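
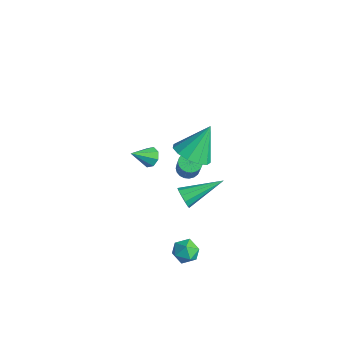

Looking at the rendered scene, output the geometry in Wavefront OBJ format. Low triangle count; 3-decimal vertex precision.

v -2.727 0.952 -2.957
v -2.504 1.264 -2.509
v -2.853 -0.072 -2.183
v -2.954 1.298 -2.537
v -3.27 1.13 -2.811
v -3.268 0.857 -3.171
v -2.949 0.64 -3.406
v -2.5 0.606 -3.378
v -2.183 0.774 -3.103
v -2.185 1.047 -2.743
v -0.979 1.938 -2.924
v -0.682 1.527 -3.207
v 0.095 1.132 -1.818
v -0.201 1.542 -1.536
v -0.539 1.719 -3.233
v 0.239 1.324 -1.844
v -0.471 1.949 -3.205
v 0.306 1.554 -1.816
v -0.491 2.177 -3.129
v 0.286 1.782 -1.74
v -0.596 2.363 -3.018
v 0.181 1.968 -1.629
v -0.767 2.476 -2.89
v 0.011 2.081 -1.501
v -0.974 2.496 -2.768
v -0.196 2.101 -1.379
v -1.182 2.419 -2.674
v -0.405 2.024 -1.285
v -1.355 2.259 -2.622
v -0.578 1.864 -1.233
v -1.463 2.044 -2.623
v -0.686 1.649 -1.234
v -1.487 1.81 -2.676
v -0.71 1.415 -1.287
v -1.423 1.598 -2.772
v -0.646 1.203 -1.383
v -1.283 1.445 -2.895
v -0.505 1.049 -1.506
v -1.09 1.377 -3.022
v -0.312 0.982 -1.633
v -0.877 1.406 -3.133
v -0.1 1.011 -1.744
v 3.31 -1.251 0.433
v 3.498 -1.491 0.915
v 3.83 0.551 1.127
v 3.766 -1.48 0.687
v 3.86 -1.383 0.362
v 3.745 -1.234 0.064
v 3.463 -1.093 -0.093
v 3.123 -1.012 -0.049
v 2.855 -1.022 0.179
v 2.76 -1.12 0.504
v 2.876 -1.268 0.802
v 3.158 -1.41 0.959
v 1.625 0.336 1.336
v 2.537 0.076 1.537
v 1.595 1.384 2.824
v 2.57 0.522 1.224
v 2.303 0.91 0.946
v 1.82 1.115 0.792
v 1.276 1.073 0.81
v 0.842 0.797 0.996
v 0.657 0.375 1.289
v 0.779 -0.059 1.598
v 1.169 -0.368 1.823
v 1.705 -0.453 1.893
v 2.215 -0.288 1.787
v 3.13 -1.246 -3.21
v 3.517 -1.037 -2.66
v 4.023 -1.823 -3.62
v 4.41 -1.614 -3.07
v 3.881 -2.07 -2.976
v 3.329 -1.713 -2.722
v 4.211 -1.147 -3.558
v 3.659 -0.79 -3.304
v 4.185 -0.976 -2.875
v 3.982 -1.546 -2.515
v 3.558 -1.314 -3.765
v 3.355 -1.884 -3.405
f 2 1 4
f 2 4 3
f 4 1 5
f 4 5 3
f 5 1 6
f 5 6 3
f 6 1 7
f 6 7 3
f 7 1 8
f 7 8 3
f 8 1 9
f 8 9 3
f 9 1 10
f 9 10 3
f 10 1 2
f 10 2 3
f 12 11 15
f 12 15 13
f 13 15 16
f 13 16 14
f 15 11 17
f 15 17 16
f 16 17 18
f 16 18 14
f 17 11 19
f 17 19 18
f 18 19 20
f 18 20 14
f 19 11 21
f 19 21 20
f 20 21 22
f 20 22 14
f 21 11 23
f 21 23 22
f 22 23 24
f 22 24 14
f 23 11 25
f 23 25 24
f 24 25 26
f 24 26 14
f 25 11 27
f 25 27 26
f 26 27 28
f 26 28 14
f 27 11 29
f 27 29 28
f 28 29 30
f 28 30 14
f 29 11 31
f 29 31 30
f 30 31 32
f 30 32 14
f 31 11 33
f 31 33 32
f 32 33 34
f 32 34 14
f 33 11 35
f 33 35 34
f 34 35 36
f 34 36 14
f 35 11 37
f 35 37 36
f 36 37 38
f 36 38 14
f 37 11 39
f 37 39 38
f 38 39 40
f 38 40 14
f 39 11 41
f 39 41 40
f 40 41 42
f 40 42 14
f 41 11 12
f 41 12 42
f 42 12 13
f 42 13 14
f 44 43 46
f 44 46 45
f 46 43 47
f 46 47 45
f 47 43 48
f 47 48 45
f 48 43 49
f 48 49 45
f 49 43 50
f 49 50 45
f 50 43 51
f 50 51 45
f 51 43 52
f 51 52 45
f 52 43 53
f 52 53 45
f 53 43 54
f 53 54 45
f 54 43 44
f 54 44 45
f 56 55 58
f 56 58 57
f 58 55 59
f 58 59 57
f 59 55 60
f 59 60 57
f 60 55 61
f 60 61 57
f 61 55 62
f 61 62 57
f 62 55 63
f 62 63 57
f 63 55 64
f 63 64 57
f 64 55 65
f 64 65 57
f 65 55 66
f 65 66 57
f 66 55 67
f 66 67 57
f 67 55 56
f 67 56 57
f 68 79 73
f 68 73 69
f 68 69 75
f 68 75 78
f 68 78 79
f 69 73 77
f 73 79 72
f 79 78 70
f 78 75 74
f 75 69 76
f 71 77 72
f 71 72 70
f 71 70 74
f 71 74 76
f 71 76 77
f 72 77 73
f 70 72 79
f 74 70 78
f 76 74 75
f 77 76 69



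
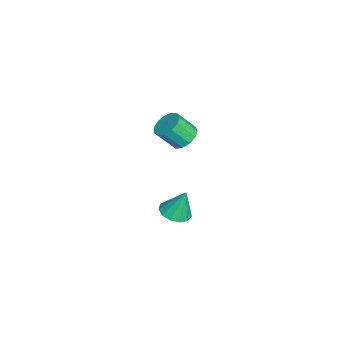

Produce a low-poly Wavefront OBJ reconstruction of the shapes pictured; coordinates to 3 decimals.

v 1.28 -0.789 -3.961
v 1.807 -0.175 -4.187
v 1.32 -0.271 -2.459
v 1.369 0 -4.236
v 0.904 -0.076 -4.197
v 0.558 -0.378 -4.084
v 0.441 -0.811 -3.932
v 0.59 -1.236 -3.789
v 0.959 -1.52 -3.701
v 1.429 -1.572 -3.696
v 1.852 -1.375 -3.775
v 2.094 -0.992 -3.913
v 2.077 -0.544 -4.067
v 1.956 -0.325 2.117
v 2.711 -0.377 1.978
v 2.84 -1.207 2.984
v 2.084 -1.155 3.123
v 2.661 -0.048 2.256
v 2.789 -0.878 3.262
v 2.386 0.193 2.49
v 2.515 -0.636 3.495
v 1.975 0.27 2.605
v 2.104 -0.56 3.611
v 1.558 0.158 2.566
v 1.686 -0.672 3.572
v 1.267 -0.108 2.384
v 1.395 -0.937 3.39
v 1.195 -0.442 2.117
v 1.323 -1.272 3.123
v 1.364 -0.74 1.851
v 1.492 -1.569 2.857
v 1.721 -0.906 1.669
v 1.85 -1.735 2.674
v 2.153 -0.887 1.629
v 2.281 -1.716 2.635
v 2.522 -0.69 1.744
v 2.65 -1.52 2.75
f 2 1 4
f 2 4 3
f 4 1 5
f 4 5 3
f 5 1 6
f 5 6 3
f 6 1 7
f 6 7 3
f 7 1 8
f 7 8 3
f 8 1 9
f 8 9 3
f 9 1 10
f 9 10 3
f 10 1 11
f 10 11 3
f 11 1 12
f 11 12 3
f 12 1 13
f 12 13 3
f 13 1 2
f 13 2 3
f 15 14 18
f 15 18 16
f 16 18 19
f 16 19 17
f 18 14 20
f 18 20 19
f 19 20 21
f 19 21 17
f 20 14 22
f 20 22 21
f 21 22 23
f 21 23 17
f 22 14 24
f 22 24 23
f 23 24 25
f 23 25 17
f 24 14 26
f 24 26 25
f 25 26 27
f 25 27 17
f 26 14 28
f 26 28 27
f 27 28 29
f 27 29 17
f 28 14 30
f 28 30 29
f 29 30 31
f 29 31 17
f 30 14 32
f 30 32 31
f 31 32 33
f 31 33 17
f 32 14 34
f 32 34 33
f 33 34 35
f 33 35 17
f 34 14 36
f 34 36 35
f 35 36 37
f 35 37 17
f 36 14 15
f 36 15 37
f 37 15 16
f 37 16 17



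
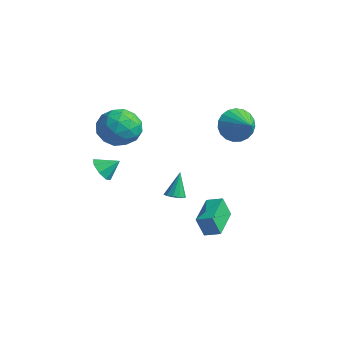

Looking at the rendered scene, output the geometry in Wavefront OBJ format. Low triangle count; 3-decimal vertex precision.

v -1.791 -0.854 1.821
v -0.669 -1.049 2.195
v -2.331 -2.571 2.545
v -1.209 -2.766 2.919
v -1.875 -1.917 3.441
v -1.542 -0.856 2.993
v -1.458 -2.764 1.747
v -1.125 -1.703 1.299
v -0.463 -2.229 2.149
v -0.721 -1.706 3.196
v -2.279 -1.914 1.544
v -2.537 -1.391 2.591
v -1.183 -0.801 1.944
v -1.817 -2.819 2.796
v -2.209 -2.32 3.103
v -1.549 -2.435 3.322
v -1.696 -0.688 2.414
v -1.036 -0.802 2.633
v -1.745 -1.313 3.366
v -1.964 -2.818 2.107
v -1.304 -2.932 2.326
v -1.451 -1.185 1.418
v -0.791 -1.3 1.637
v -1.255 -2.307 1.374
v -0.402 -1.609 2.137
v -0.719 -2.618 2.563
v -0.866 -2.617 1.873
v -0.67 -1.993 1.61
v -0.554 -1.302 2.752
v -0.871 -2.311 3.178
v -1.263 -1.812 3.485
v -1.067 -1.189 3.222
v -0.433 -1.995 2.725
v -2.129 -1.309 1.562
v -2.446 -2.318 1.988
v -1.933 -2.431 1.518
v -1.737 -1.808 1.255
v -2.281 -1.002 2.177
v -2.598 -2.011 2.603
v -2.33 -1.627 3.13
v -2.134 -1.003 2.867
v -2.567 -1.625 2.015
v 1.421 3.072 2.153
v 1.728 2.618 1.281
v 2.779 2.848 2.747
v 1.827 3.028 1.207
v 1.856 3.446 1.298
v 1.81 3.799 1.536
v 1.697 4.026 1.881
v 1.535 4.088 2.272
v 1.354 3.975 2.644
v 1.185 3.705 2.93
v 1.056 3.326 3.082
v 0.99 2.903 3.073
v 0.999 2.509 2.905
v 1.08 2.212 2.607
v 1.221 2.064 2.231
v 1.396 2.09 1.841
v 1.575 2.286 1.505
v -2.367 -2.256 -0.797
v -1.94 -2.057 -1.406
v -1.853 -1.544 -0.203
v -2.433 -1.737 -1.362
v -2.887 -1.721 -0.987
v -3.037 -2.018 -0.501
v -2.795 -2.454 -0.188
v -2.302 -2.775 -0.232
v -1.847 -2.791 -0.606
v -1.697 -2.494 -1.093
v 1.74 0.85 -4.67
v 1.523 0.493 -3.524
v 0.608 2.426 -4.394
v 0.391 2.069 -3.247
v 2.449 1.311 -4.393
v 2.232 0.954 -3.246
v 1.317 2.887 -4.116
v 1.1 2.53 -2.97
v 1.767 -0.987 -1.188
v 2.05 -0.544 -1.309
v 1.533 -0.473 0.148
v 1.73 -0.487 -1.387
v 1.425 -0.621 -1.389
v 1.25 -0.895 -1.314
v 1.273 -1.205 -1.19
v 1.484 -1.431 -1.066
v 1.803 -1.488 -0.988
v 2.109 -1.354 -0.986
v 2.284 -1.08 -1.062
v 2.261 -0.77 -1.185
f 1 38 17
f 38 12 41
f 17 41 6
f 38 41 17
f 1 17 13
f 17 6 18
f 13 18 2
f 17 18 13
f 1 13 22
f 13 2 23
f 22 23 8
f 13 23 22
f 1 22 34
f 22 8 37
f 34 37 11
f 22 37 34
f 1 34 38
f 34 11 42
f 38 42 12
f 34 42 38
f 2 18 29
f 18 6 32
f 29 32 10
f 18 32 29
f 6 41 19
f 41 12 40
f 19 40 5
f 41 40 19
f 12 42 39
f 42 11 35
f 39 35 3
f 42 35 39
f 11 37 36
f 37 8 24
f 36 24 7
f 37 24 36
f 8 23 28
f 23 2 25
f 28 25 9
f 23 25 28
f 4 30 16
f 30 10 31
f 16 31 5
f 30 31 16
f 4 16 14
f 16 5 15
f 14 15 3
f 16 15 14
f 4 14 21
f 14 3 20
f 21 20 7
f 14 20 21
f 4 21 26
f 21 7 27
f 26 27 9
f 21 27 26
f 4 26 30
f 26 9 33
f 30 33 10
f 26 33 30
f 5 31 19
f 31 10 32
f 19 32 6
f 31 32 19
f 3 15 39
f 15 5 40
f 39 40 12
f 15 40 39
f 7 20 36
f 20 3 35
f 36 35 11
f 20 35 36
f 9 27 28
f 27 7 24
f 28 24 8
f 27 24 28
f 10 33 29
f 33 9 25
f 29 25 2
f 33 25 29
f 44 43 46
f 44 46 45
f 46 43 47
f 46 47 45
f 47 43 48
f 47 48 45
f 48 43 49
f 48 49 45
f 49 43 50
f 49 50 45
f 50 43 51
f 50 51 45
f 51 43 52
f 51 52 45
f 52 43 53
f 52 53 45
f 53 43 54
f 53 54 45
f 54 43 55
f 54 55 45
f 55 43 56
f 55 56 45
f 56 43 57
f 56 57 45
f 57 43 58
f 57 58 45
f 58 43 59
f 58 59 45
f 59 43 44
f 59 44 45
f 61 60 63
f 61 63 62
f 63 60 64
f 63 64 62
f 64 60 65
f 64 65 62
f 65 60 66
f 65 66 62
f 66 60 67
f 66 67 62
f 67 60 68
f 67 68 62
f 68 60 69
f 68 69 62
f 69 60 61
f 69 61 62
f 71 73 70
f 74 71 70
f 70 73 72
f 72 74 70
f 71 77 73
f 75 71 74
f 75 77 71
f 73 77 72
f 76 74 72
f 72 77 76
f 76 75 74
f 77 75 76
f 79 78 81
f 79 81 80
f 81 78 82
f 81 82 80
f 82 78 83
f 82 83 80
f 83 78 84
f 83 84 80
f 84 78 85
f 84 85 80
f 85 78 86
f 85 86 80
f 86 78 87
f 86 87 80
f 87 78 88
f 87 88 80
f 88 78 89
f 88 89 80
f 89 78 79
f 89 79 80



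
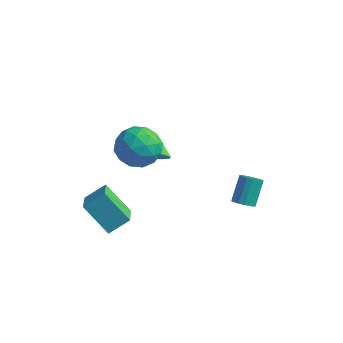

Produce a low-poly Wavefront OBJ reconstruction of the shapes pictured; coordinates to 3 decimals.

v -3.756 2.953 -3.213
v -3.221 3.492 -3.548
v -4.204 3.887 -2.427
v -3.71 3.499 -3.836
v -4.221 3.251 -3.832
v -4.514 2.864 -3.539
v -4.452 2.518 -3.093
v -4.065 2.376 -2.703
v -3.533 2.504 -2.552
v -3.105 2.842 -2.71
v -2.982 3.232 -3.103
v -3.184 -1.975 -4.62
v -4.604 -2.047 -3.185
v -2.51 -1.105 -3.909
v -3.93 -1.177 -2.474
v -2.27 -3.363 -3.786
v -3.69 -3.435 -2.351
v -1.596 -2.493 -3.075
v -3.016 -2.565 -1.64
v -2.489 -2.296 2.473
v -1.924 -1.562 3.298
v -0.736 -2.598 1.542
v -0.171 -1.864 2.367
v -0.614 -2.968 2.72
v -1.697 -2.782 3.295
v -0.963 -1.378 1.545
v -2.046 -1.192 2.12
v -0.981 -0.995 2.725
v -0.765 -1.977 3.451
v -1.895 -2.183 1.389
v -1.679 -3.165 2.115
v -2.36 -1.902 2.967
v -0.3 -2.258 1.873
v -0.56 -2.907 2.08
v -0.228 -2.475 2.565
v -2.227 -2.619 2.965
v -1.895 -2.188 3.45
v -1.125 -3.015 3.11
v -0.765 -1.972 1.39
v -0.433 -1.541 1.875
v -2.432 -1.685 2.275
v -2.1 -1.253 2.76
v -1.535 -1.145 1.73
v -1.474 -1.138 3.115
v -0.444 -1.315 2.568
v -0.909 -1.03 2.085
v -1.546 -0.92 2.423
v -1.347 -1.715 3.542
v -0.317 -1.893 2.995
v -0.577 -2.542 3.202
v -1.214 -2.432 3.54
v -0.793 -1.382 3.205
v -2.343 -2.267 1.845
v -1.313 -2.445 1.298
v -1.446 -1.728 1.3
v -2.083 -1.618 1.638
v -2.216 -2.845 2.272
v -1.186 -3.022 1.725
v -1.114 -3.24 2.417
v -1.751 -3.13 2.755
v -1.867 -2.778 1.635
v 2.595 1.144 -2.479
v 3.201 1.149 -2.407
v 3.05 2.122 -1.209
v 2.445 2.116 -1.281
v 3.151 1.37 -2.592
v 3 2.342 -1.394
v 2.973 1.538 -2.751
v 2.822 2.51 -1.553
v 2.709 1.616 -2.848
v 2.558 2.588 -1.65
v 2.419 1.586 -2.86
v 2.268 2.558 -1.662
v 2.169 1.455 -2.785
v 2.018 2.427 -1.587
v 2.017 1.252 -2.64
v 1.866 2.224 -1.442
v 1.997 1.025 -2.458
v 1.847 1.997 -1.26
v 2.115 0.825 -2.28
v 1.964 1.797 -1.083
v 2.342 0.698 -2.149
v 2.192 1.67 -0.951
v 2.628 0.673 -2.093
v 2.477 1.645 -0.895
v 2.906 0.756 -2.125
v 2.755 1.728 -0.927
v 3.113 0.928 -2.239
v 2.962 1.9 -1.041
f 2 1 4
f 2 4 3
f 4 1 5
f 4 5 3
f 5 1 6
f 5 6 3
f 6 1 7
f 6 7 3
f 7 1 8
f 7 8 3
f 8 1 9
f 8 9 3
f 9 1 10
f 9 10 3
f 10 1 11
f 10 11 3
f 11 1 2
f 11 2 3
f 13 15 12
f 16 13 12
f 12 15 14
f 14 16 12
f 13 19 15
f 17 13 16
f 17 19 13
f 15 19 14
f 18 16 14
f 14 19 18
f 18 17 16
f 19 17 18
f 20 57 36
f 57 31 60
f 36 60 25
f 57 60 36
f 20 36 32
f 36 25 37
f 32 37 21
f 36 37 32
f 20 32 41
f 32 21 42
f 41 42 27
f 32 42 41
f 20 41 53
f 41 27 56
f 53 56 30
f 41 56 53
f 20 53 57
f 53 30 61
f 57 61 31
f 53 61 57
f 21 37 48
f 37 25 51
f 48 51 29
f 37 51 48
f 25 60 38
f 60 31 59
f 38 59 24
f 60 59 38
f 31 61 58
f 61 30 54
f 58 54 22
f 61 54 58
f 30 56 55
f 56 27 43
f 55 43 26
f 56 43 55
f 27 42 47
f 42 21 44
f 47 44 28
f 42 44 47
f 23 49 35
f 49 29 50
f 35 50 24
f 49 50 35
f 23 35 33
f 35 24 34
f 33 34 22
f 35 34 33
f 23 33 40
f 33 22 39
f 40 39 26
f 33 39 40
f 23 40 45
f 40 26 46
f 45 46 28
f 40 46 45
f 23 45 49
f 45 28 52
f 49 52 29
f 45 52 49
f 24 50 38
f 50 29 51
f 38 51 25
f 50 51 38
f 22 34 58
f 34 24 59
f 58 59 31
f 34 59 58
f 26 39 55
f 39 22 54
f 55 54 30
f 39 54 55
f 28 46 47
f 46 26 43
f 47 43 27
f 46 43 47
f 29 52 48
f 52 28 44
f 48 44 21
f 52 44 48
f 63 62 66
f 63 66 64
f 64 66 67
f 64 67 65
f 66 62 68
f 66 68 67
f 67 68 69
f 67 69 65
f 68 62 70
f 68 70 69
f 69 70 71
f 69 71 65
f 70 62 72
f 70 72 71
f 71 72 73
f 71 73 65
f 72 62 74
f 72 74 73
f 73 74 75
f 73 75 65
f 74 62 76
f 74 76 75
f 75 76 77
f 75 77 65
f 76 62 78
f 76 78 77
f 77 78 79
f 77 79 65
f 78 62 80
f 78 80 79
f 79 80 81
f 79 81 65
f 80 62 82
f 80 82 81
f 81 82 83
f 81 83 65
f 82 62 84
f 82 84 83
f 83 84 85
f 83 85 65
f 84 62 86
f 84 86 85
f 85 86 87
f 85 87 65
f 86 62 88
f 86 88 87
f 87 88 89
f 87 89 65
f 88 62 63
f 88 63 89
f 89 63 64
f 89 64 65



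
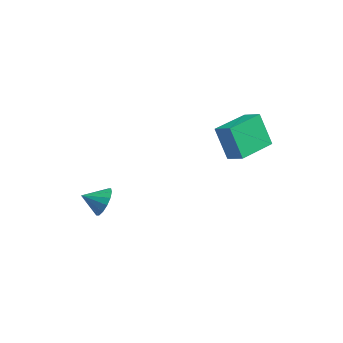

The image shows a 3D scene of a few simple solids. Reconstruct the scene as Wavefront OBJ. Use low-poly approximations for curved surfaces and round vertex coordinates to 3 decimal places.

v -3.15 -2.204 -2.716
v -2.757 -1.907 -1.938
v -3.31 -3.276 -2.224
v -3.221 -1.813 -1.886
v -3.666 -1.824 -2.056
v -3.972 -1.937 -2.402
v -4.058 -2.121 -2.833
v -3.901 -2.328 -3.232
v -3.542 -2.501 -3.493
v -3.078 -2.595 -3.545
v -2.633 -2.584 -3.376
v -2.327 -2.471 -3.029
v -2.241 -2.287 -2.599
v -2.398 -2.08 -2.199
v 0.697 4.173 1.676
v 0.433 3.636 3.521
v 1.529 4.608 1.921
v 1.265 4.071 3.767
v 1.775 2.329 1.293
v 1.511 1.792 3.139
v 2.607 2.764 1.539
v 2.343 2.227 3.384
f 2 1 4
f 2 4 3
f 4 1 5
f 4 5 3
f 5 1 6
f 5 6 3
f 6 1 7
f 6 7 3
f 7 1 8
f 7 8 3
f 8 1 9
f 8 9 3
f 9 1 10
f 9 10 3
f 10 1 11
f 10 11 3
f 11 1 12
f 11 12 3
f 12 1 13
f 12 13 3
f 13 1 14
f 13 14 3
f 14 1 2
f 14 2 3
f 16 18 15
f 19 16 15
f 15 18 17
f 17 19 15
f 16 22 18
f 20 16 19
f 20 22 16
f 18 22 17
f 21 19 17
f 17 22 21
f 21 20 19
f 22 20 21



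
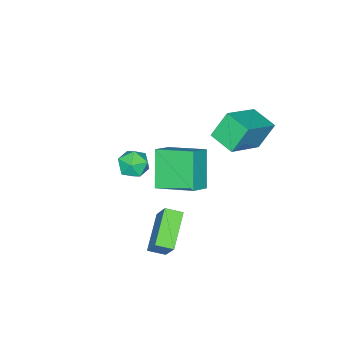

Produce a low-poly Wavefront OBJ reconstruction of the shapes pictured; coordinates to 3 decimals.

v -2.161 2.183 1.554
v -0.365 2.095 2.559
v -1.966 3.405 1.313
v -0.17 3.316 2.318
v -1.51 1.844 0.362
v 0.286 1.755 1.367
v -1.315 3.065 0.121
v 0.481 2.977 1.126
v 2.306 0.487 -3.326
v 2.796 1.314 -1.947
v 1.875 1.132 -3.558
v 2.364 1.958 -2.18
v 3.776 1.142 -4.24
v 4.265 1.968 -2.862
v 3.344 1.786 -4.473
v 3.834 2.613 -3.094
v 0.023 -0.689 -3.887
v -0.944 -1.439 -2.33
v -0.392 1.078 -3.293
v -1.358 0.328 -1.736
v 0.978 -0.668 -3.284
v 0.012 -1.418 -1.727
v 0.564 1.099 -2.69
v -0.403 0.349 -1.133
v 0.981 -1.038 -1.655
v 1.691 -1.391 -1.56
v 0.629 -1.969 -2.48
v 1.339 -2.322 -2.385
v 0.813 -2.313 -1.783
v 1.031 -1.738 -1.273
v 1.289 -1.622 -2.767
v 1.507 -1.047 -2.257
v 1.882 -1.753 -2.247
v 1.587 -2.18 -1.639
v 0.733 -1.18 -2.401
v 0.438 -1.607 -1.793
f 2 4 1
f 5 2 1
f 1 4 3
f 3 5 1
f 2 8 4
f 6 2 5
f 6 8 2
f 4 8 3
f 7 5 3
f 3 8 7
f 7 6 5
f 8 6 7
f 10 12 9
f 13 10 9
f 9 12 11
f 11 13 9
f 10 16 12
f 14 10 13
f 14 16 10
f 12 16 11
f 15 13 11
f 11 16 15
f 15 14 13
f 16 14 15
f 18 20 17
f 21 18 17
f 17 20 19
f 19 21 17
f 18 24 20
f 22 18 21
f 22 24 18
f 20 24 19
f 23 21 19
f 19 24 23
f 23 22 21
f 24 22 23
f 25 36 30
f 25 30 26
f 25 26 32
f 25 32 35
f 25 35 36
f 26 30 34
f 30 36 29
f 36 35 27
f 35 32 31
f 32 26 33
f 28 34 29
f 28 29 27
f 28 27 31
f 28 31 33
f 28 33 34
f 29 34 30
f 27 29 36
f 31 27 35
f 33 31 32
f 34 33 26



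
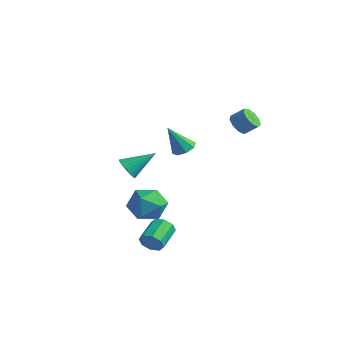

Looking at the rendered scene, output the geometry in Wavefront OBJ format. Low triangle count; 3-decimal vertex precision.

v 2.129 -3.655 -4.17
v 2.439 -3.322 -4.791
v 1.9 -1.852 -4.271
v 1.591 -2.185 -3.65
v 1.882 -3.494 -4.881
v 1.344 -2.024 -4.361
v 1.471 -3.76 -4.555
v 0.932 -2.29 -4.035
v 1.445 -3.965 -4.003
v 0.906 -2.495 -3.483
v 1.82 -3.988 -3.549
v 1.281 -2.518 -3.029
v 2.376 -3.816 -3.459
v 1.838 -2.346 -2.939
v 2.788 -3.55 -3.785
v 2.249 -2.08 -3.265
v 2.814 -3.345 -4.337
v 2.275 -1.875 -3.817
v -1.416 -2.119 -0.163
v -0.885 -2.661 0.12
v -0.524 -0.681 0.923
v -0.736 -2.558 -0.139
v -0.69 -2.389 -0.401
v -0.755 -2.178 -0.628
v -0.92 -1.958 -0.783
v -1.161 -1.762 -0.844
v -1.44 -1.621 -0.802
v -1.716 -1.555 -0.662
v -1.946 -1.576 -0.446
v -2.095 -1.679 -0.187
v -2.141 -1.849 0.075
v -2.077 -2.06 0.301
v -1.911 -2.28 0.457
v -1.671 -2.475 0.518
v -1.391 -2.616 0.475
v -1.115 -2.682 0.336
v -2.704 3.799 -1.138
v -2.312 4.39 -0.748
v -3.316 3.021 0.658
v -2.898 4.542 -0.882
v -3.37 4.259 -1.166
v -3.453 3.706 -1.433
v -3.097 3.207 -1.528
v -2.511 3.055 -1.394
v -2.038 3.338 -1.11
v -1.956 3.892 -0.843
v 3.13 2.248 3.478
v 3.71 2.125 2.987
v 4.35 2.569 3.631
v 3.77 2.692 4.122
v 3.486 2.592 2.888
v 4.126 3.035 3.532
v 3.096 2.898 3.065
v 3.735 3.341 3.709
v 2.722 2.9 3.436
v 3.361 3.343 4.08
v 2.538 2.597 3.826
v 3.178 3.04 4.47
v 2.632 2.131 4.053
v 3.272 2.574 4.697
v 2.959 1.72 4.011
v 3.599 2.163 4.655
v 3.366 1.557 3.72
v 4.005 2 4.364
v 3.663 1.717 3.315
v 4.302 2.16 3.959
v 1.478 -2.816 -2.139
v 2.357 -2.547 -1.275
v 1.103 -4.593 -1.205
v 1.982 -4.324 -0.341
v 0.906 -3.665 -0.373
v 1.138 -2.567 -0.95
v 2.322 -4.573 -1.53
v 2.554 -3.475 -2.107
v 2.879 -3.633 -0.898
v 2.003 -3.072 -0.183
v 1.457 -4.068 -2.297
v 0.581 -3.507 -1.582
f 2 1 5
f 2 5 3
f 3 5 6
f 3 6 4
f 5 1 7
f 5 7 6
f 6 7 8
f 6 8 4
f 7 1 9
f 7 9 8
f 8 9 10
f 8 10 4
f 9 1 11
f 9 11 10
f 10 11 12
f 10 12 4
f 11 1 13
f 11 13 12
f 12 13 14
f 12 14 4
f 13 1 15
f 13 15 14
f 14 15 16
f 14 16 4
f 15 1 17
f 15 17 16
f 16 17 18
f 16 18 4
f 17 1 2
f 17 2 18
f 18 2 3
f 18 3 4
f 20 19 22
f 20 22 21
f 22 19 23
f 22 23 21
f 23 19 24
f 23 24 21
f 24 19 25
f 24 25 21
f 25 19 26
f 25 26 21
f 26 19 27
f 26 27 21
f 27 19 28
f 27 28 21
f 28 19 29
f 28 29 21
f 29 19 30
f 29 30 21
f 30 19 31
f 30 31 21
f 31 19 32
f 31 32 21
f 32 19 33
f 32 33 21
f 33 19 34
f 33 34 21
f 34 19 35
f 34 35 21
f 35 19 36
f 35 36 21
f 36 19 20
f 36 20 21
f 38 37 40
f 38 40 39
f 40 37 41
f 40 41 39
f 41 37 42
f 41 42 39
f 42 37 43
f 42 43 39
f 43 37 44
f 43 44 39
f 44 37 45
f 44 45 39
f 45 37 46
f 45 46 39
f 46 37 38
f 46 38 39
f 48 47 51
f 48 51 49
f 49 51 52
f 49 52 50
f 51 47 53
f 51 53 52
f 52 53 54
f 52 54 50
f 53 47 55
f 53 55 54
f 54 55 56
f 54 56 50
f 55 47 57
f 55 57 56
f 56 57 58
f 56 58 50
f 57 47 59
f 57 59 58
f 58 59 60
f 58 60 50
f 59 47 61
f 59 61 60
f 60 61 62
f 60 62 50
f 61 47 63
f 61 63 62
f 62 63 64
f 62 64 50
f 63 47 65
f 63 65 64
f 64 65 66
f 64 66 50
f 65 47 48
f 65 48 66
f 66 48 49
f 66 49 50
f 67 78 72
f 67 72 68
f 67 68 74
f 67 74 77
f 67 77 78
f 68 72 76
f 72 78 71
f 78 77 69
f 77 74 73
f 74 68 75
f 70 76 71
f 70 71 69
f 70 69 73
f 70 73 75
f 70 75 76
f 71 76 72
f 69 71 78
f 73 69 77
f 75 73 74
f 76 75 68



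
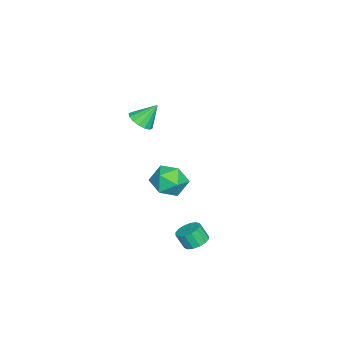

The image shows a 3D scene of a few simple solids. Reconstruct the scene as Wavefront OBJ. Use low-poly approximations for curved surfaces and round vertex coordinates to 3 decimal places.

v -0.132 -3.704 3.315
v 0.248 -4.238 3.825
v -0.508 -2.836 4.505
v 0.552 -3.954 3.714
v 0.672 -3.604 3.496
v 0.576 -3.28 3.23
v 0.291 -3.071 2.986
v -0.107 -3.03 2.831
v -0.513 -3.171 2.806
v -0.816 -3.454 2.917
v -0.936 -3.805 3.135
v -0.841 -4.128 3.401
v -0.555 -4.338 3.644
v -0.157 -4.378 3.799
v 3.405 0.318 -3.472
v 4.165 0.332 -3.44
v 4.134 -0.165 -2.515
v 3.375 -0.178 -2.548
v 4.049 0.665 -3.265
v 4.018 0.168 -2.34
v 3.761 0.905 -3.145
v 3.73 0.408 -2.221
v 3.378 0.988 -3.114
v 3.347 0.491 -2.189
v 3.002 0.891 -3.178
v 2.971 0.395 -2.253
v 2.734 0.641 -3.321
v 2.703 0.145 -2.397
v 2.646 0.305 -3.505
v 2.615 -0.192 -2.58
v 2.762 -0.028 -3.68
v 2.731 -0.525 -2.755
v 3.05 -0.268 -3.799
v 3.019 -0.765 -2.875
v 3.433 -0.351 -3.831
v 3.402 -0.848 -2.906
v 3.809 -0.255 -3.767
v 3.778 -0.751 -2.842
v 4.077 -0.005 -3.623
v 4.046 -0.501 -2.699
v -2.749 -2.266 -4.552
v -2.18 -3.218 -3.995
v -4.38 -2.582 -3.425
v -3.811 -3.534 -2.868
v -3.423 -2.374 -2.664
v -2.415 -2.178 -3.36
v -4.145 -3.622 -4.06
v -3.137 -3.426 -4.756
v -3.043 -4.056 -3.691
v -2.596 -3.284 -2.828
v -3.964 -2.516 -4.592
v -3.517 -1.744 -3.729
f 2 1 4
f 2 4 3
f 4 1 5
f 4 5 3
f 5 1 6
f 5 6 3
f 6 1 7
f 6 7 3
f 7 1 8
f 7 8 3
f 8 1 9
f 8 9 3
f 9 1 10
f 9 10 3
f 10 1 11
f 10 11 3
f 11 1 12
f 11 12 3
f 12 1 13
f 12 13 3
f 13 1 14
f 13 14 3
f 14 1 2
f 14 2 3
f 16 15 19
f 16 19 17
f 17 19 20
f 17 20 18
f 19 15 21
f 19 21 20
f 20 21 22
f 20 22 18
f 21 15 23
f 21 23 22
f 22 23 24
f 22 24 18
f 23 15 25
f 23 25 24
f 24 25 26
f 24 26 18
f 25 15 27
f 25 27 26
f 26 27 28
f 26 28 18
f 27 15 29
f 27 29 28
f 28 29 30
f 28 30 18
f 29 15 31
f 29 31 30
f 30 31 32
f 30 32 18
f 31 15 33
f 31 33 32
f 32 33 34
f 32 34 18
f 33 15 35
f 33 35 34
f 34 35 36
f 34 36 18
f 35 15 37
f 35 37 36
f 36 37 38
f 36 38 18
f 37 15 39
f 37 39 38
f 38 39 40
f 38 40 18
f 39 15 16
f 39 16 40
f 40 16 17
f 40 17 18
f 41 52 46
f 41 46 42
f 41 42 48
f 41 48 51
f 41 51 52
f 42 46 50
f 46 52 45
f 52 51 43
f 51 48 47
f 48 42 49
f 44 50 45
f 44 45 43
f 44 43 47
f 44 47 49
f 44 49 50
f 45 50 46
f 43 45 52
f 47 43 51
f 49 47 48
f 50 49 42



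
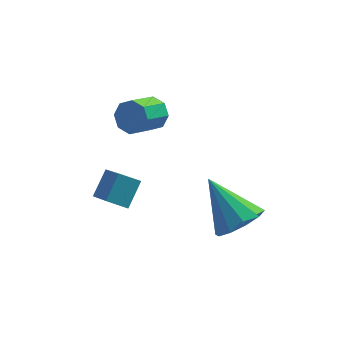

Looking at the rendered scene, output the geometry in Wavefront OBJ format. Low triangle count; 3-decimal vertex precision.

v 1.65 -1.301 -1.14
v 2.27 -1.671 -0.419
v 0.61 -0.159 0.34
v 2.528 -1.143 -0.646
v 2.451 -0.675 -1.061
v 2.068 -0.446 -1.507
v 1.526 -0.544 -1.812
v 1.031 -0.932 -1.861
v 0.772 -1.46 -1.635
v 0.849 -1.928 -1.219
v 1.232 -2.157 -0.774
v 1.775 -2.058 -0.468
v -2.671 0.869 -2.023
v -2.237 -0.506 -0.863
v -3.445 0.968 -1.615
v -3.011 -0.407 -0.456
v -2.169 1.667 -1.264
v -1.735 0.292 -0.105
v -2.943 1.766 -0.857
v -2.509 0.391 0.303
v -1.179 3.11 1.082
v -0.591 2.72 1.271
v -1.394 1.84 1.947
v -1.981 2.23 1.758
v -0.713 3.118 1.644
v -1.515 2.237 2.32
v -1.108 3.511 1.688
v -1.91 2.631 2.364
v -1.544 3.669 1.376
v -2.346 2.789 2.053
v -1.766 3.5 0.893
v -2.569 2.62 1.569
v -1.645 3.103 0.52
v -2.447 2.222 1.196
v -1.25 2.709 0.476
v -2.052 1.829 1.152
v -0.814 2.551 0.787
v -1.616 1.671 1.464
f 2 1 4
f 2 4 3
f 4 1 5
f 4 5 3
f 5 1 6
f 5 6 3
f 6 1 7
f 6 7 3
f 7 1 8
f 7 8 3
f 8 1 9
f 8 9 3
f 9 1 10
f 9 10 3
f 10 1 11
f 10 11 3
f 11 1 12
f 11 12 3
f 12 1 2
f 12 2 3
f 14 16 13
f 17 14 13
f 13 16 15
f 15 17 13
f 14 20 16
f 18 14 17
f 18 20 14
f 16 20 15
f 19 17 15
f 15 20 19
f 19 18 17
f 20 18 19
f 22 21 25
f 22 25 23
f 23 25 26
f 23 26 24
f 25 21 27
f 25 27 26
f 26 27 28
f 26 28 24
f 27 21 29
f 27 29 28
f 28 29 30
f 28 30 24
f 29 21 31
f 29 31 30
f 30 31 32
f 30 32 24
f 31 21 33
f 31 33 32
f 32 33 34
f 32 34 24
f 33 21 35
f 33 35 34
f 34 35 36
f 34 36 24
f 35 21 37
f 35 37 36
f 36 37 38
f 36 38 24
f 37 21 22
f 37 22 38
f 38 22 23
f 38 23 24



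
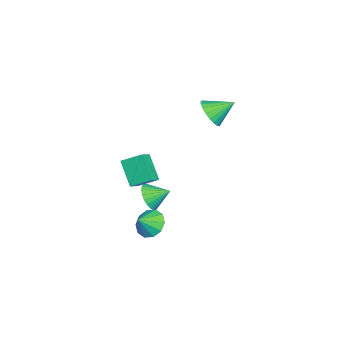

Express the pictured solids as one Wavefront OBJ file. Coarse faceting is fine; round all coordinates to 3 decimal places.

v -1.411 3.14 3.502
v -0.879 2.819 4.181
v -1.689 4.32 4.278
v -0.628 3.017 3.97
v -0.513 3.235 3.679
v -0.553 3.438 3.356
v -0.741 3.589 3.059
v -1.045 3.662 2.839
v -1.412 3.645 2.733
v -1.779 3.54 2.76
v -2.082 3.367 2.916
v -2.27 3.154 3.172
v -2.308 2.938 3.486
v -2.192 2.758 3.803
v -1.94 2.643 4.067
v -1.597 2.615 4.234
v -1.222 2.677 4.274
v 0.283 -1.151 0.554
v 0.288 -0.068 1.158
v -0.479 -0.898 0.105
v -0.474 0.185 0.708
v 1.214 -0.485 -0.648
v 1.219 0.598 -0.045
v 0.452 -0.232 -1.098
v 0.457 0.851 -0.494
v 1.001 0.479 -3.504
v 1.6 1.162 -3.567
v 1.639 -0.019 -2.836
v 1.248 1.278 -3.144
v 0.802 1.089 -2.859
v 0.431 0.668 -2.82
v 0.279 0.174 -3.042
v 0.402 -0.203 -3.441
v 0.754 -0.319 -3.864
v 1.2 -0.13 -4.15
v 1.571 0.291 -4.188
v 1.723 0.785 -3.966
v -0.846 0.121 -2.802
v -0.502 0.508 -3.513
v -0.874 1.179 -2.238
v -0.838 0.534 -3.579
v -1.176 0.497 -3.526
v -1.463 0.403 -3.363
v -1.656 0.266 -3.114
v -1.726 0.107 -2.818
v -1.662 -0.051 -2.52
v -1.474 -0.182 -2.264
v -1.19 -0.267 -2.091
v -0.854 -0.293 -2.025
v -0.517 -0.256 -2.078
v -0.23 -0.162 -2.241
v -0.037 -0.025 -2.49
v 0.033 0.135 -2.785
v -0.03 0.292 -3.084
v -0.219 0.423 -3.339
f 2 1 4
f 2 4 3
f 4 1 5
f 4 5 3
f 5 1 6
f 5 6 3
f 6 1 7
f 6 7 3
f 7 1 8
f 7 8 3
f 8 1 9
f 8 9 3
f 9 1 10
f 9 10 3
f 10 1 11
f 10 11 3
f 11 1 12
f 11 12 3
f 12 1 13
f 12 13 3
f 13 1 14
f 13 14 3
f 14 1 15
f 14 15 3
f 15 1 16
f 15 16 3
f 16 1 17
f 16 17 3
f 17 1 2
f 17 2 3
f 19 21 18
f 22 19 18
f 18 21 20
f 20 22 18
f 19 25 21
f 23 19 22
f 23 25 19
f 21 25 20
f 24 22 20
f 20 25 24
f 24 23 22
f 25 23 24
f 27 26 29
f 27 29 28
f 29 26 30
f 29 30 28
f 30 26 31
f 30 31 28
f 31 26 32
f 31 32 28
f 32 26 33
f 32 33 28
f 33 26 34
f 33 34 28
f 34 26 35
f 34 35 28
f 35 26 36
f 35 36 28
f 36 26 37
f 36 37 28
f 37 26 27
f 37 27 28
f 39 38 41
f 39 41 40
f 41 38 42
f 41 42 40
f 42 38 43
f 42 43 40
f 43 38 44
f 43 44 40
f 44 38 45
f 44 45 40
f 45 38 46
f 45 46 40
f 46 38 47
f 46 47 40
f 47 38 48
f 47 48 40
f 48 38 49
f 48 49 40
f 49 38 50
f 49 50 40
f 50 38 51
f 50 51 40
f 51 38 52
f 51 52 40
f 52 38 53
f 52 53 40
f 53 38 54
f 53 54 40
f 54 38 55
f 54 55 40
f 55 38 39
f 55 39 40



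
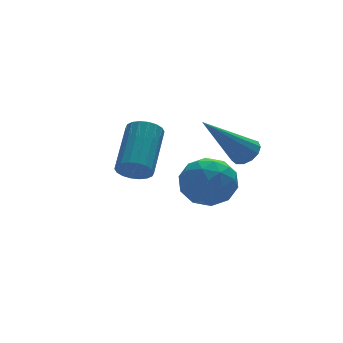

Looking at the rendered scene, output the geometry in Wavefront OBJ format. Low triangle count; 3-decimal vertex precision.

v -3.762 -0.792 2.55
v -3.408 -1.163 2.72
v -2.584 0.022 3.58
v -2.938 0.392 3.41
v -3.308 -1.083 2.516
v -2.484 0.102 3.376
v -3.299 -0.947 2.319
v -2.475 0.238 3.179
v -3.381 -0.779 2.167
v -2.557 0.406 3.027
v -3.539 -0.615 2.091
v -2.715 0.57 2.951
v -3.741 -0.485 2.106
v -2.917 0.7 2.966
v -3.947 -0.417 2.209
v -3.123 0.768 3.069
v -4.116 -0.422 2.38
v -3.292 0.763 3.24
v -4.216 -0.502 2.584
v -3.392 0.683 3.444
v -4.225 -0.638 2.781
v -3.401 0.547 3.641
v -4.143 -0.806 2.933
v -3.319 0.379 3.793
v -3.985 -0.97 3.009
v -3.161 0.215 3.869
v -3.783 -1.1 2.994
v -2.959 0.085 3.854
v -3.577 -1.168 2.891
v -2.753 0.017 3.751
v -1.258 1.715 0.246
v -0.895 2.024 -0.559
v 0.135 1.416 0.759
v 0.498 1.725 -0.046
v 0.094 2.326 0.547
v -0.767 2.511 0.23
v 0.007 0.929 -0.03
v -0.854 1.114 -0.347
v -0.114 1.539 -0.73
v -0.06 2.402 -0.373
v -0.7 1.038 0.573
v -0.646 1.901 0.93
v -1.199 1.896 -0.201
v 0.439 1.544 0.401
v 0.202 1.897 0.75
v 0.415 2.079 0.277
v -1.123 2.182 0.263
v -0.91 2.364 -0.211
v -0.328 2.541 0.439
v 0.15 1.076 0.411
v 0.363 1.258 -0.063
v -1.175 1.361 -0.077
v -0.962 1.543 -0.55
v -0.432 0.899 -0.239
v -0.526 1.793 -0.775
v 0.292 1.617 -0.474
v 0.004 1.149 -0.464
v -0.502 1.257 -0.65
v -0.494 2.3 -0.565
v 0.324 2.124 -0.264
v 0.087 2.477 0.085
v -0.419 2.586 -0.101
v -0.035 2.015 -0.666
v -1.084 1.316 0.464
v -0.266 1.14 0.765
v -0.341 0.854 0.301
v -0.847 0.963 0.115
v -1.052 1.823 0.674
v -0.234 1.647 0.975
v -0.258 2.183 0.85
v -0.764 2.291 0.664
v -0.725 1.425 0.866
v -0.195 -0.321 2.282
v 0.182 -0.332 2.626
v -1.565 -0.379 3.778
v 0.121 -0.055 2.581
v -0.04 0.138 2.441
v -0.25 0.185 2.25
v -0.442 0.071 2.07
v -0.556 -0.168 1.957
v -0.555 -0.455 1.947
v -0.439 -0.7 2.043
v -0.246 -0.824 2.215
v -0.037 -0.789 2.409
v 0.123 -0.606 2.562
f 2 1 5
f 2 5 3
f 3 5 6
f 3 6 4
f 5 1 7
f 5 7 6
f 6 7 8
f 6 8 4
f 7 1 9
f 7 9 8
f 8 9 10
f 8 10 4
f 9 1 11
f 9 11 10
f 10 11 12
f 10 12 4
f 11 1 13
f 11 13 12
f 12 13 14
f 12 14 4
f 13 1 15
f 13 15 14
f 14 15 16
f 14 16 4
f 15 1 17
f 15 17 16
f 16 17 18
f 16 18 4
f 17 1 19
f 17 19 18
f 18 19 20
f 18 20 4
f 19 1 21
f 19 21 20
f 20 21 22
f 20 22 4
f 21 1 23
f 21 23 22
f 22 23 24
f 22 24 4
f 23 1 25
f 23 25 24
f 24 25 26
f 24 26 4
f 25 1 27
f 25 27 26
f 26 27 28
f 26 28 4
f 27 1 29
f 27 29 28
f 28 29 30
f 28 30 4
f 29 1 2
f 29 2 30
f 30 2 3
f 30 3 4
f 31 68 47
f 68 42 71
f 47 71 36
f 68 71 47
f 31 47 43
f 47 36 48
f 43 48 32
f 47 48 43
f 31 43 52
f 43 32 53
f 52 53 38
f 43 53 52
f 31 52 64
f 52 38 67
f 64 67 41
f 52 67 64
f 31 64 68
f 64 41 72
f 68 72 42
f 64 72 68
f 32 48 59
f 48 36 62
f 59 62 40
f 48 62 59
f 36 71 49
f 71 42 70
f 49 70 35
f 71 70 49
f 42 72 69
f 72 41 65
f 69 65 33
f 72 65 69
f 41 67 66
f 67 38 54
f 66 54 37
f 67 54 66
f 38 53 58
f 53 32 55
f 58 55 39
f 53 55 58
f 34 60 46
f 60 40 61
f 46 61 35
f 60 61 46
f 34 46 44
f 46 35 45
f 44 45 33
f 46 45 44
f 34 44 51
f 44 33 50
f 51 50 37
f 44 50 51
f 34 51 56
f 51 37 57
f 56 57 39
f 51 57 56
f 34 56 60
f 56 39 63
f 60 63 40
f 56 63 60
f 35 61 49
f 61 40 62
f 49 62 36
f 61 62 49
f 33 45 69
f 45 35 70
f 69 70 42
f 45 70 69
f 37 50 66
f 50 33 65
f 66 65 41
f 50 65 66
f 39 57 58
f 57 37 54
f 58 54 38
f 57 54 58
f 40 63 59
f 63 39 55
f 59 55 32
f 63 55 59
f 74 73 76
f 74 76 75
f 76 73 77
f 76 77 75
f 77 73 78
f 77 78 75
f 78 73 79
f 78 79 75
f 79 73 80
f 79 80 75
f 80 73 81
f 80 81 75
f 81 73 82
f 81 82 75
f 82 73 83
f 82 83 75
f 83 73 84
f 83 84 75
f 84 73 85
f 84 85 75
f 85 73 74
f 85 74 75



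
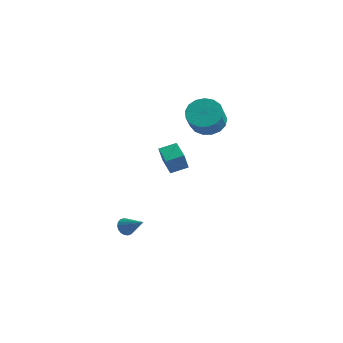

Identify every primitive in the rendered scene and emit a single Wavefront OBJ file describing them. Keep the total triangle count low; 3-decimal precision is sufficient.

v -2.545 1.749 2.525
v -1.643 1.608 2.117
v -1.272 0.77 3.227
v -2.175 0.911 3.635
v -1.586 1.996 2.391
v -1.215 1.158 3.501
v -1.748 2.328 2.695
v -1.377 1.49 3.806
v -2.093 2.527 2.961
v -1.722 1.689 4.071
v -2.542 2.548 3.126
v -2.171 1.71 4.237
v -2.991 2.386 3.154
v -2.62 1.547 4.265
v -3.339 2.078 3.038
v -2.968 1.239 4.148
v -3.504 1.694 2.804
v -3.133 0.856 3.914
v -3.45 1.324 2.506
v -3.079 0.485 3.616
v -3.189 1.05 2.212
v -2.818 0.212 3.323
v -2.78 0.937 1.99
v -2.409 0.099 3.101
v -2.318 1.01 1.891
v -1.947 0.172 3.001
v -1.908 1.252 1.936
v -1.537 0.414 3.047
v -4.295 -2.931 -3.94
v -3.987 -3.124 -4.367
v -3.125 -2.929 -3.1
v -3.97 -2.876 -4.393
v -4.016 -2.64 -4.329
v -4.118 -2.461 -4.188
v -4.255 -2.376 -3.998
v -4.399 -2.4 -3.796
v -4.523 -2.53 -3.623
v -4.602 -2.739 -3.513
v -4.62 -2.986 -3.488
v -4.573 -3.223 -3.551
v -4.472 -3.401 -3.692
v -4.335 -3.487 -3.882
v -4.19 -3.462 -4.084
v -4.066 -3.333 -4.257
v -2.808 -1.085 -0.19
v -2.769 -1.493 0.906
v -3.804 -0.453 0.082
v -3.765 -0.861 1.177
v -2.235 -0.299 0.083
v -2.196 -0.707 1.178
v -3.231 0.333 0.354
v -3.192 -0.075 1.45
f 2 1 5
f 2 5 3
f 3 5 6
f 3 6 4
f 5 1 7
f 5 7 6
f 6 7 8
f 6 8 4
f 7 1 9
f 7 9 8
f 8 9 10
f 8 10 4
f 9 1 11
f 9 11 10
f 10 11 12
f 10 12 4
f 11 1 13
f 11 13 12
f 12 13 14
f 12 14 4
f 13 1 15
f 13 15 14
f 14 15 16
f 14 16 4
f 15 1 17
f 15 17 16
f 16 17 18
f 16 18 4
f 17 1 19
f 17 19 18
f 18 19 20
f 18 20 4
f 19 1 21
f 19 21 20
f 20 21 22
f 20 22 4
f 21 1 23
f 21 23 22
f 22 23 24
f 22 24 4
f 23 1 25
f 23 25 24
f 24 25 26
f 24 26 4
f 25 1 27
f 25 27 26
f 26 27 28
f 26 28 4
f 27 1 2
f 27 2 28
f 28 2 3
f 28 3 4
f 30 29 32
f 30 32 31
f 32 29 33
f 32 33 31
f 33 29 34
f 33 34 31
f 34 29 35
f 34 35 31
f 35 29 36
f 35 36 31
f 36 29 37
f 36 37 31
f 37 29 38
f 37 38 31
f 38 29 39
f 38 39 31
f 39 29 40
f 39 40 31
f 40 29 41
f 40 41 31
f 41 29 42
f 41 42 31
f 42 29 43
f 42 43 31
f 43 29 44
f 43 44 31
f 44 29 30
f 44 30 31
f 46 48 45
f 49 46 45
f 45 48 47
f 47 49 45
f 46 52 48
f 50 46 49
f 50 52 46
f 48 52 47
f 51 49 47
f 47 52 51
f 51 50 49
f 52 50 51



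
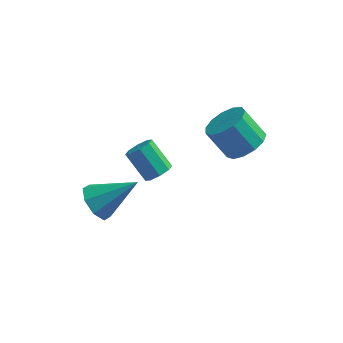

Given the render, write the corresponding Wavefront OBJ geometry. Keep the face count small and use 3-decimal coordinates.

v -1.04 -1.83 1.354
v -0.658 -1.31 0.685
v 0.58 -1.41 2.606
v -1.085 -0.934 1.112
v -1.486 -1.082 1.681
v -1.626 -1.669 2.059
v -1.422 -2.35 2.024
v -0.995 -2.727 1.597
v -0.594 -2.578 1.028
v -0.455 -1.992 0.65
v 4.464 2.595 1.547
v 5.264 2.883 2.093
v 4.315 3.154 3.339
v 3.516 2.865 2.793
v 5.065 3.352 1.839
v 4.116 3.623 3.086
v 4.676 3.581 1.493
v 3.727 3.852 2.74
v 4.219 3.497 1.164
v 3.27 3.767 2.411
v 3.84 3.126 0.956
v 2.891 3.397 2.203
v 3.66 2.587 0.936
v 2.711 2.857 2.183
v 3.735 2.05 1.11
v 2.786 2.32 2.356
v 4.042 1.686 1.422
v 3.093 1.957 2.669
v 4.482 1.611 1.774
v 3.533 1.881 3.021
v 4.918 1.848 2.054
v 3.969 2.119 3.3
v 5.209 2.322 2.172
v 4.26 2.593 3.419
v 0.991 1.153 0.451
v 1.497 1.492 0.706
v 0.555 2.087 1.784
v 0.049 1.747 1.529
v 1.251 1.751 0.348
v 0.309 2.345 1.426
v 0.853 1.659 0.051
v -0.089 2.254 1.129
v 0.536 1.271 -0.012
v -0.406 1.865 1.066
v 0.485 0.813 0.196
v -0.457 1.408 1.274
v 0.731 0.555 0.554
v -0.211 1.149 1.632
v 1.129 0.646 0.851
v 0.187 1.241 1.929
v 1.446 1.035 0.914
v 0.504 1.629 1.992
f 2 1 4
f 2 4 3
f 4 1 5
f 4 5 3
f 5 1 6
f 5 6 3
f 6 1 7
f 6 7 3
f 7 1 8
f 7 8 3
f 8 1 9
f 8 9 3
f 9 1 10
f 9 10 3
f 10 1 2
f 10 2 3
f 12 11 15
f 12 15 13
f 13 15 16
f 13 16 14
f 15 11 17
f 15 17 16
f 16 17 18
f 16 18 14
f 17 11 19
f 17 19 18
f 18 19 20
f 18 20 14
f 19 11 21
f 19 21 20
f 20 21 22
f 20 22 14
f 21 11 23
f 21 23 22
f 22 23 24
f 22 24 14
f 23 11 25
f 23 25 24
f 24 25 26
f 24 26 14
f 25 11 27
f 25 27 26
f 26 27 28
f 26 28 14
f 27 11 29
f 27 29 28
f 28 29 30
f 28 30 14
f 29 11 31
f 29 31 30
f 30 31 32
f 30 32 14
f 31 11 33
f 31 33 32
f 32 33 34
f 32 34 14
f 33 11 12
f 33 12 34
f 34 12 13
f 34 13 14
f 36 35 39
f 36 39 37
f 37 39 40
f 37 40 38
f 39 35 41
f 39 41 40
f 40 41 42
f 40 42 38
f 41 35 43
f 41 43 42
f 42 43 44
f 42 44 38
f 43 35 45
f 43 45 44
f 44 45 46
f 44 46 38
f 45 35 47
f 45 47 46
f 46 47 48
f 46 48 38
f 47 35 49
f 47 49 48
f 48 49 50
f 48 50 38
f 49 35 51
f 49 51 50
f 50 51 52
f 50 52 38
f 51 35 36
f 51 36 52
f 52 36 37
f 52 37 38



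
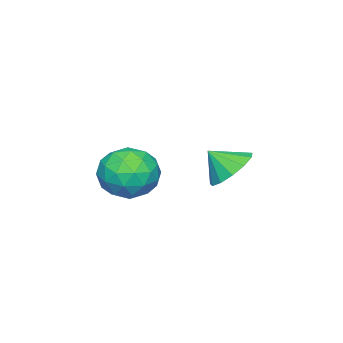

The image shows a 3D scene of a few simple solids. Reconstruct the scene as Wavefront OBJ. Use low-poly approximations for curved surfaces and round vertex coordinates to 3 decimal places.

v -3.577 -0.183 0.379
v -3.144 0.566 0.9
v -3.263 -0.937 1.201
v -3.683 0.537 1.079
v -4.189 0.28 1.036
v -4.5 -0.125 0.784
v -4.519 -0.547 0.404
v -4.238 -0.854 0.015
v -3.748 -0.948 -0.258
v -3.203 -0.799 -0.329
v -2.778 -0.454 -0.176
v -2.606 -0.023 0.154
v -2.742 0.357 0.555
v -0.419 -1.168 0.609
v 0.229 -0.981 1.522
v -0.189 -2.979 0.818
v 0.459 -2.792 1.731
v -0.654 -2.572 1.771
v -0.796 -1.453 1.641
v 0.836 -2.507 0.699
v 0.694 -1.388 0.569
v 1.005 -1.808 1.577
v 0.084 -1.848 2.24
v -0.044 -2.112 0.1
v -0.965 -2.152 0.763
v -0.115 -0.916 1.047
v 0.155 -3.044 1.293
v -0.499 -2.915 1.316
v -0.118 -2.805 1.853
v -0.718 -1.193 1.117
v -0.337 -1.083 1.654
v -0.856 -2.018 1.8
v 0.377 -2.877 0.686
v 0.758 -2.767 1.223
v 0.158 -1.155 0.487
v 0.539 -1.045 1.024
v 0.896 -1.942 0.54
v 0.722 -1.291 1.616
v 0.857 -2.356 1.739
v 1.079 -2.189 1.132
v 0.996 -1.531 1.056
v 0.181 -1.315 2.006
v 0.316 -2.379 2.129
v -0.339 -2.25 2.152
v -0.422 -1.593 2.076
v 0.637 -1.801 2.038
v -0.276 -1.581 0.211
v -0.141 -2.645 0.334
v 0.462 -2.367 0.264
v 0.379 -1.71 0.188
v -0.817 -1.604 0.601
v -0.682 -2.669 0.724
v -0.956 -2.429 1.284
v -1.039 -1.771 1.208
v -0.597 -2.159 0.302
f 2 1 4
f 2 4 3
f 4 1 5
f 4 5 3
f 5 1 6
f 5 6 3
f 6 1 7
f 6 7 3
f 7 1 8
f 7 8 3
f 8 1 9
f 8 9 3
f 9 1 10
f 9 10 3
f 10 1 11
f 10 11 3
f 11 1 12
f 11 12 3
f 12 1 13
f 12 13 3
f 13 1 2
f 13 2 3
f 14 51 30
f 51 25 54
f 30 54 19
f 51 54 30
f 14 30 26
f 30 19 31
f 26 31 15
f 30 31 26
f 14 26 35
f 26 15 36
f 35 36 21
f 26 36 35
f 14 35 47
f 35 21 50
f 47 50 24
f 35 50 47
f 14 47 51
f 47 24 55
f 51 55 25
f 47 55 51
f 15 31 42
f 31 19 45
f 42 45 23
f 31 45 42
f 19 54 32
f 54 25 53
f 32 53 18
f 54 53 32
f 25 55 52
f 55 24 48
f 52 48 16
f 55 48 52
f 24 50 49
f 50 21 37
f 49 37 20
f 50 37 49
f 21 36 41
f 36 15 38
f 41 38 22
f 36 38 41
f 17 43 29
f 43 23 44
f 29 44 18
f 43 44 29
f 17 29 27
f 29 18 28
f 27 28 16
f 29 28 27
f 17 27 34
f 27 16 33
f 34 33 20
f 27 33 34
f 17 34 39
f 34 20 40
f 39 40 22
f 34 40 39
f 17 39 43
f 39 22 46
f 43 46 23
f 39 46 43
f 18 44 32
f 44 23 45
f 32 45 19
f 44 45 32
f 16 28 52
f 28 18 53
f 52 53 25
f 28 53 52
f 20 33 49
f 33 16 48
f 49 48 24
f 33 48 49
f 22 40 41
f 40 20 37
f 41 37 21
f 40 37 41
f 23 46 42
f 46 22 38
f 42 38 15
f 46 38 42



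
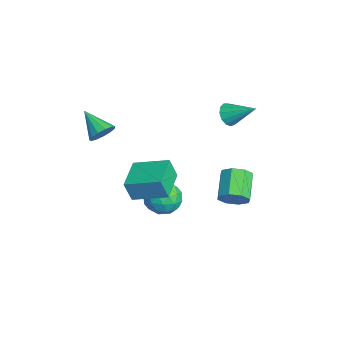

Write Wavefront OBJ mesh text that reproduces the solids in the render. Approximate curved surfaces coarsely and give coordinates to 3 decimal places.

v 2.382 2.438 -2.172
v 2.708 2.119 -1.467
v 1.324 2.522 -0.643
v 0.998 2.842 -1.348
v 2.846 2.742 -1.541
v 1.462 3.146 -0.718
v 2.712 3.188 -1.985
v 1.328 3.591 -1.161
v 2.384 3.194 -2.538
v 1.001 3.598 -1.715
v 2.056 2.758 -2.877
v 0.672 3.161 -2.053
v 1.918 2.134 -2.802
v 0.534 2.538 -1.979
v 2.052 1.689 -2.359
v 0.668 2.092 -1.535
v 2.379 1.682 -1.805
v 0.996 2.086 -0.982
v -1.121 -1.659 -2.801
v -1.159 -2.052 -1.615
v -0.363 0.07 -2.204
v -0.401 -0.323 -1.018
v 0.661 -2.377 -2.982
v 0.623 -2.77 -1.796
v 1.419 -0.648 -2.385
v 1.381 -1.041 -1.199
v -2.515 -3.415 -0.217
v -1.976 -3.704 0.267
v -3.765 -4.185 0.717
v -2.093 -3.314 0.431
v -2.344 -2.956 0.39
v -2.65 -2.744 0.156
v -2.912 -2.745 -0.197
v -3.049 -2.959 -0.556
v -3.016 -3.318 -0.807
v -2.824 -3.708 -0.871
v -2.534 -4.005 -0.728
v -2.237 -4.115 -0.422
v -2.029 -4.003 -0.051
v -2.212 2.989 0.731
v -1.697 3.028 0.216
v -1.368 4.231 1.669
v -1.985 3.302 0.112
v -2.345 3.477 0.205
v -2.664 3.497 0.465
v -2.838 3.356 0.81
v -2.814 3.098 1.129
v -2.599 2.806 1.323
v -2.261 2.572 1.328
v -1.907 2.47 1.144
v -1.65 2.533 0.829
v -1.572 2.741 0.483
v -0.697 0.085 -4.6
v 0.325 -0.055 -4.306
v -1.165 -1.265 -3.614
v -0.143 -1.405 -3.32
v -0.685 -0.543 -2.982
v -0.396 0.291 -3.591
v -0.444 -1.611 -4.329
v -0.155 -0.777 -4.938
v 0.481 -1.103 -4.139
v 0.333 -0.443 -3.307
v -1.173 -0.877 -4.613
v -1.321 -0.217 -3.781
v -0.145 0.133 -4.54
v -0.695 -1.453 -3.38
v -1.013 -0.947 -3.181
v -0.413 -1.029 -3.009
v -0.569 0.336 -4.119
v 0.032 0.254 -3.947
v -0.561 -0.032 -3.168
v -0.872 -1.574 -3.973
v -0.271 -1.656 -3.801
v -0.427 -0.291 -4.911
v 0.173 -0.373 -4.739
v -0.279 -1.288 -4.752
v 0.547 -0.565 -4.269
v 0.273 -1.358 -3.689
v 0.095 -1.479 -4.282
v 0.265 -0.989 -4.64
v 0.46 -0.177 -3.78
v 0.185 -0.97 -3.2
v -0.133 -0.464 -3.001
v 0.037 0.026 -3.359
v 0.552 -0.793 -3.681
v -1.025 -0.35 -4.72
v -1.3 -1.143 -4.14
v -0.877 -1.346 -4.561
v -0.707 -0.856 -4.919
v -1.113 0.038 -4.231
v -1.387 -0.755 -3.651
v -1.105 -0.331 -3.28
v -0.935 0.159 -3.638
v -1.392 -0.527 -4.239
f 2 1 5
f 2 5 3
f 3 5 6
f 3 6 4
f 5 1 7
f 5 7 6
f 6 7 8
f 6 8 4
f 7 1 9
f 7 9 8
f 8 9 10
f 8 10 4
f 9 1 11
f 9 11 10
f 10 11 12
f 10 12 4
f 11 1 13
f 11 13 12
f 12 13 14
f 12 14 4
f 13 1 15
f 13 15 14
f 14 15 16
f 14 16 4
f 15 1 17
f 15 17 16
f 16 17 18
f 16 18 4
f 17 1 2
f 17 2 18
f 18 2 3
f 18 3 4
f 20 22 19
f 23 20 19
f 19 22 21
f 21 23 19
f 20 26 22
f 24 20 23
f 24 26 20
f 22 26 21
f 25 23 21
f 21 26 25
f 25 24 23
f 26 24 25
f 28 27 30
f 28 30 29
f 30 27 31
f 30 31 29
f 31 27 32
f 31 32 29
f 32 27 33
f 32 33 29
f 33 27 34
f 33 34 29
f 34 27 35
f 34 35 29
f 35 27 36
f 35 36 29
f 36 27 37
f 36 37 29
f 37 27 38
f 37 38 29
f 38 27 39
f 38 39 29
f 39 27 28
f 39 28 29
f 41 40 43
f 41 43 42
f 43 40 44
f 43 44 42
f 44 40 45
f 44 45 42
f 45 40 46
f 45 46 42
f 46 40 47
f 46 47 42
f 47 40 48
f 47 48 42
f 48 40 49
f 48 49 42
f 49 40 50
f 49 50 42
f 50 40 51
f 50 51 42
f 51 40 52
f 51 52 42
f 52 40 41
f 52 41 42
f 53 90 69
f 90 64 93
f 69 93 58
f 90 93 69
f 53 69 65
f 69 58 70
f 65 70 54
f 69 70 65
f 53 65 74
f 65 54 75
f 74 75 60
f 65 75 74
f 53 74 86
f 74 60 89
f 86 89 63
f 74 89 86
f 53 86 90
f 86 63 94
f 90 94 64
f 86 94 90
f 54 70 81
f 70 58 84
f 81 84 62
f 70 84 81
f 58 93 71
f 93 64 92
f 71 92 57
f 93 92 71
f 64 94 91
f 94 63 87
f 91 87 55
f 94 87 91
f 63 89 88
f 89 60 76
f 88 76 59
f 89 76 88
f 60 75 80
f 75 54 77
f 80 77 61
f 75 77 80
f 56 82 68
f 82 62 83
f 68 83 57
f 82 83 68
f 56 68 66
f 68 57 67
f 66 67 55
f 68 67 66
f 56 66 73
f 66 55 72
f 73 72 59
f 66 72 73
f 56 73 78
f 73 59 79
f 78 79 61
f 73 79 78
f 56 78 82
f 78 61 85
f 82 85 62
f 78 85 82
f 57 83 71
f 83 62 84
f 71 84 58
f 83 84 71
f 55 67 91
f 67 57 92
f 91 92 64
f 67 92 91
f 59 72 88
f 72 55 87
f 88 87 63
f 72 87 88
f 61 79 80
f 79 59 76
f 80 76 60
f 79 76 80
f 62 85 81
f 85 61 77
f 81 77 54
f 85 77 81



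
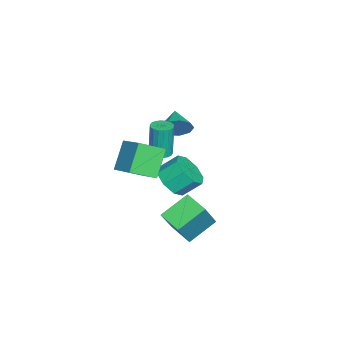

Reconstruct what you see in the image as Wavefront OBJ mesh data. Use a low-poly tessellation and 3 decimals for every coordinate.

v -2.527 0.752 2.092
v -2.12 0.39 2.796
v -3.673 0.428 2.588
v -2.239 0.977 2.903
v -2.493 1.459 2.631
v -2.763 1.61 2.107
v -2.922 1.359 1.575
v -2.897 0.825 1.286
v -2.698 0.256 1.373
v -2.42 -0.081 1.797
v -2.191 -0.028 2.359
v 2.822 0.154 2.284
v 3.446 -1.02 2.979
v 1.722 0.358 3.617
v 2.346 -0.815 4.312
v 3.914 1.175 3.028
v 4.538 0.002 3.723
v 2.814 1.38 4.361
v 3.438 0.206 5.056
v 0.889 0.686 2.633
v 1.44 0.892 2.668
v 1.303 0.94 4.562
v 0.751 0.734 4.527
v 1.297 1.112 2.652
v 1.159 1.16 4.546
v 1.072 1.247 2.632
v 0.935 1.295 4.526
v 0.812 1.271 2.612
v 0.674 1.319 4.507
v 0.566 1.179 2.597
v 0.429 1.227 4.491
v 0.385 0.989 2.589
v 0.247 1.037 4.483
v 0.303 0.74 2.589
v 0.165 0.788 4.483
v 0.337 0.48 2.598
v 0.2 0.528 4.492
v 0.481 0.26 2.614
v 0.343 0.308 4.508
v 0.705 0.125 2.634
v 0.568 0.173 4.528
v 0.966 0.101 2.653
v 0.828 0.149 4.548
v 1.211 0.193 2.669
v 1.074 0.241 4.563
v 1.393 0.383 2.677
v 1.255 0.431 4.571
v 1.475 0.632 2.677
v 1.337 0.68 4.571
v 3.792 1.318 0.275
v 2.738 2.412 1.163
v 2.627 1.632 -1.493
v 1.573 2.726 -0.604
v 4.567 2.334 -0.056
v 3.513 3.428 0.833
v 3.402 2.648 -1.823
v 2.348 3.742 -0.935
v -1.862 0.576 -1.547
v -0.904 0.421 -1.095
v -1.161 1.39 -0.221
v -2.118 1.544 -0.673
v -0.88 0.973 -1.7
v -1.137 1.942 -0.825
v -1.431 1.293 -2.215
v -1.688 2.261 -1.34
v -2.234 1.192 -2.339
v -2.491 2.16 -1.464
v -2.819 0.73 -1.999
v -3.076 1.699 -1.125
v -2.843 0.178 -1.395
v -3.1 1.147 -0.52
v -2.292 -0.141 -0.88
v -2.549 0.827 -0.005
v -1.489 -0.04 -0.756
v -1.746 0.928 0.119
f 2 1 4
f 2 4 3
f 4 1 5
f 4 5 3
f 5 1 6
f 5 6 3
f 6 1 7
f 6 7 3
f 7 1 8
f 7 8 3
f 8 1 9
f 8 9 3
f 9 1 10
f 9 10 3
f 10 1 11
f 10 11 3
f 11 1 2
f 11 2 3
f 13 15 12
f 16 13 12
f 12 15 14
f 14 16 12
f 13 19 15
f 17 13 16
f 17 19 13
f 15 19 14
f 18 16 14
f 14 19 18
f 18 17 16
f 19 17 18
f 21 20 24
f 21 24 22
f 22 24 25
f 22 25 23
f 24 20 26
f 24 26 25
f 25 26 27
f 25 27 23
f 26 20 28
f 26 28 27
f 27 28 29
f 27 29 23
f 28 20 30
f 28 30 29
f 29 30 31
f 29 31 23
f 30 20 32
f 30 32 31
f 31 32 33
f 31 33 23
f 32 20 34
f 32 34 33
f 33 34 35
f 33 35 23
f 34 20 36
f 34 36 35
f 35 36 37
f 35 37 23
f 36 20 38
f 36 38 37
f 37 38 39
f 37 39 23
f 38 20 40
f 38 40 39
f 39 40 41
f 39 41 23
f 40 20 42
f 40 42 41
f 41 42 43
f 41 43 23
f 42 20 44
f 42 44 43
f 43 44 45
f 43 45 23
f 44 20 46
f 44 46 45
f 45 46 47
f 45 47 23
f 46 20 48
f 46 48 47
f 47 48 49
f 47 49 23
f 48 20 21
f 48 21 49
f 49 21 22
f 49 22 23
f 51 53 50
f 54 51 50
f 50 53 52
f 52 54 50
f 51 57 53
f 55 51 54
f 55 57 51
f 53 57 52
f 56 54 52
f 52 57 56
f 56 55 54
f 57 55 56
f 59 58 62
f 59 62 60
f 60 62 63
f 60 63 61
f 62 58 64
f 62 64 63
f 63 64 65
f 63 65 61
f 64 58 66
f 64 66 65
f 65 66 67
f 65 67 61
f 66 58 68
f 66 68 67
f 67 68 69
f 67 69 61
f 68 58 70
f 68 70 69
f 69 70 71
f 69 71 61
f 70 58 72
f 70 72 71
f 71 72 73
f 71 73 61
f 72 58 74
f 72 74 73
f 73 74 75
f 73 75 61
f 74 58 59
f 74 59 75
f 75 59 60
f 75 60 61



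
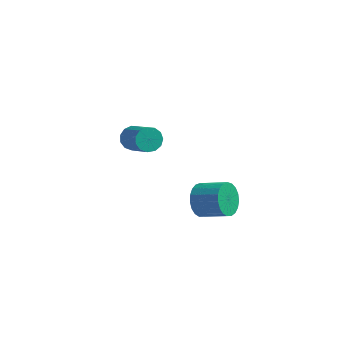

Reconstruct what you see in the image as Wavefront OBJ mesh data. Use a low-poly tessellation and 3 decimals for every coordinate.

v -4.655 1.699 -0.658
v -4.147 2.279 -0.829
v -2.756 1.341 0.127
v -3.265 0.761 0.298
v -4.338 2.389 -0.442
v -2.947 1.452 0.513
v -4.63 2.281 -0.124
v -3.239 1.343 0.831
v -4.93 1.987 0.025
v -3.539 1.05 0.98
v -5.142 1.602 -0.043
v -3.752 0.665 0.912
v -5.201 1.248 -0.307
v -3.81 0.31 0.649
v -5.086 1.037 -0.681
v -3.695 0.099 0.274
v -4.834 1.036 -1.048
v -3.444 0.098 -0.093
v -4.525 1.245 -1.291
v -3.135 0.308 -0.336
v -4.258 1.599 -1.333
v -2.868 0.661 -0.378
v -4.117 1.984 -1.161
v -2.727 1.047 -0.205
v 1.387 -2.9 -0.242
v 1.704 -2.458 -1.081
v 3.169 -2.438 -0.518
v 2.853 -2.88 0.322
v 1.608 -2.131 -0.842
v 3.073 -2.112 -0.279
v 1.474 -1.938 -0.5
v 2.939 -1.918 0.064
v 1.324 -1.91 -0.113
v 2.79 -1.89 0.451
v 1.186 -2.054 0.252
v 2.651 -2.034 0.816
v 1.082 -2.344 0.532
v 2.548 -2.324 1.095
v 1.032 -2.73 0.677
v 2.497 -2.71 1.241
v 1.042 -3.146 0.664
v 2.508 -3.126 1.228
v 1.113 -3.519 0.494
v 2.578 -3.499 1.058
v 1.231 -3.785 0.197
v 2.696 -3.765 0.761
v 1.375 -3.898 -0.176
v 2.841 -3.878 0.388
v 1.522 -3.838 -0.56
v 2.988 -3.818 0.003
v 1.646 -3.616 -0.889
v 3.111 -3.597 -0.326
v 1.725 -3.271 -1.107
v 3.19 -3.251 -0.543
v 1.745 -2.861 -1.175
v 3.211 -2.841 -0.611
f 2 1 5
f 2 5 3
f 3 5 6
f 3 6 4
f 5 1 7
f 5 7 6
f 6 7 8
f 6 8 4
f 7 1 9
f 7 9 8
f 8 9 10
f 8 10 4
f 9 1 11
f 9 11 10
f 10 11 12
f 10 12 4
f 11 1 13
f 11 13 12
f 12 13 14
f 12 14 4
f 13 1 15
f 13 15 14
f 14 15 16
f 14 16 4
f 15 1 17
f 15 17 16
f 16 17 18
f 16 18 4
f 17 1 19
f 17 19 18
f 18 19 20
f 18 20 4
f 19 1 21
f 19 21 20
f 20 21 22
f 20 22 4
f 21 1 23
f 21 23 22
f 22 23 24
f 22 24 4
f 23 1 2
f 23 2 24
f 24 2 3
f 24 3 4
f 26 25 29
f 26 29 27
f 27 29 30
f 27 30 28
f 29 25 31
f 29 31 30
f 30 31 32
f 30 32 28
f 31 25 33
f 31 33 32
f 32 33 34
f 32 34 28
f 33 25 35
f 33 35 34
f 34 35 36
f 34 36 28
f 35 25 37
f 35 37 36
f 36 37 38
f 36 38 28
f 37 25 39
f 37 39 38
f 38 39 40
f 38 40 28
f 39 25 41
f 39 41 40
f 40 41 42
f 40 42 28
f 41 25 43
f 41 43 42
f 42 43 44
f 42 44 28
f 43 25 45
f 43 45 44
f 44 45 46
f 44 46 28
f 45 25 47
f 45 47 46
f 46 47 48
f 46 48 28
f 47 25 49
f 47 49 48
f 48 49 50
f 48 50 28
f 49 25 51
f 49 51 50
f 50 51 52
f 50 52 28
f 51 25 53
f 51 53 52
f 52 53 54
f 52 54 28
f 53 25 55
f 53 55 54
f 54 55 56
f 54 56 28
f 55 25 26
f 55 26 56
f 56 26 27
f 56 27 28



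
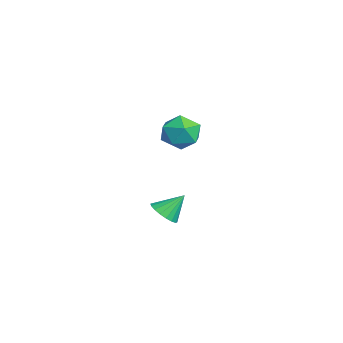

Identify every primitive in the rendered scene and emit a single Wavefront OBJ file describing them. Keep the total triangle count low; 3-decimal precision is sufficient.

v -3.627 0.473 1.619
v -2.97 0.842 0.714
v -2.49 -1.042 1.826
v -1.833 -0.673 0.921
v -1.829 -0.073 1.934
v -2.532 0.863 1.806
v -2.928 -1.063 0.734
v -3.631 -0.127 0.606
v -2.539 -0.107 0.166
v -1.859 0.504 0.909
v -3.601 -0.704 1.631
v -2.921 -0.093 2.374
v 3.599 -2.024 -1.009
v 4.301 -2.328 -0.687
v 3.541 -1.036 0.049
v 4.423 -2.07 -0.921
v 4.382 -1.803 -1.173
v 4.186 -1.579 -1.392
v 3.874 -1.444 -1.536
v 3.507 -1.424 -1.575
v 3.158 -1.523 -1.502
v 2.897 -1.721 -1.332
v 2.775 -1.979 -1.098
v 2.817 -2.246 -0.846
v 3.013 -2.469 -0.626
v 3.325 -2.605 -0.483
v 3.692 -2.625 -0.444
v 4.04 -2.526 -0.516
f 1 12 6
f 1 6 2
f 1 2 8
f 1 8 11
f 1 11 12
f 2 6 10
f 6 12 5
f 12 11 3
f 11 8 7
f 8 2 9
f 4 10 5
f 4 5 3
f 4 3 7
f 4 7 9
f 4 9 10
f 5 10 6
f 3 5 12
f 7 3 11
f 9 7 8
f 10 9 2
f 14 13 16
f 14 16 15
f 16 13 17
f 16 17 15
f 17 13 18
f 17 18 15
f 18 13 19
f 18 19 15
f 19 13 20
f 19 20 15
f 20 13 21
f 20 21 15
f 21 13 22
f 21 22 15
f 22 13 23
f 22 23 15
f 23 13 24
f 23 24 15
f 24 13 25
f 24 25 15
f 25 13 26
f 25 26 15
f 26 13 27
f 26 27 15
f 27 13 28
f 27 28 15
f 28 13 14
f 28 14 15



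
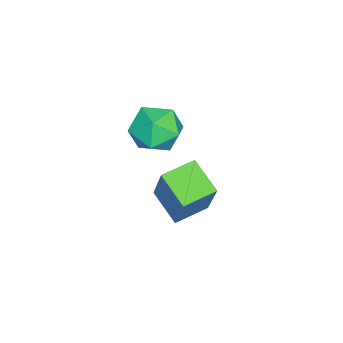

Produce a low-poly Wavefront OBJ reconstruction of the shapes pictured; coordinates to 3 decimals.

v 0.086 2.982 2.76
v 0.491 3.411 3.2
v 1.049 2.749 2.1
v 1.454 3.178 2.54
v 1.19 2.538 2.791
v 0.595 2.682 3.199
v 0.945 3.478 2.101
v 0.35 3.622 2.509
v 1.022 3.717 2.793
v 1.173 3.137 3.219
v 0.367 3.023 2.081
v 0.518 2.443 2.507
v -0.32 3.498 -0.075
v 0.451 3.935 1.422
v 0.229 4.206 -0.564
v 1 4.643 0.934
v 0.34 2.877 -0.234
v 1.111 3.314 1.264
v 0.889 3.585 -0.722
v 1.66 4.022 0.775
f 1 12 6
f 1 6 2
f 1 2 8
f 1 8 11
f 1 11 12
f 2 6 10
f 6 12 5
f 12 11 3
f 11 8 7
f 8 2 9
f 4 10 5
f 4 5 3
f 4 3 7
f 4 7 9
f 4 9 10
f 5 10 6
f 3 5 12
f 7 3 11
f 9 7 8
f 10 9 2
f 14 16 13
f 17 14 13
f 13 16 15
f 15 17 13
f 14 20 16
f 18 14 17
f 18 20 14
f 16 20 15
f 19 17 15
f 15 20 19
f 19 18 17
f 20 18 19



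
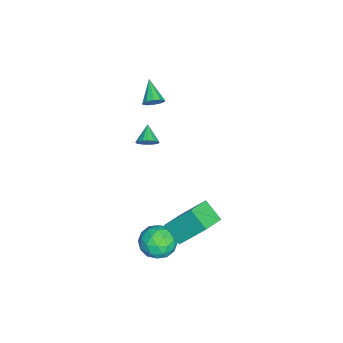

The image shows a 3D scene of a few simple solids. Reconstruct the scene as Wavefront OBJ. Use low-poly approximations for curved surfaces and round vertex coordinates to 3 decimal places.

v 1.586 1.503 -3.845
v 1.883 1.861 -3.045
v 2.657 0.459 -3.775
v 2.954 0.817 -2.975
v 2.136 0.386 -3.014
v 1.474 1.031 -3.057
v 3.066 1.289 -3.763
v 2.404 1.934 -3.806
v 2.798 1.729 -2.995
v 2.223 1.171 -2.531
v 2.317 1.149 -4.289
v 1.742 0.591 -3.825
v 1.641 1.774 -3.451
v 2.899 0.546 -3.369
v 2.418 0.293 -3.392
v 2.593 0.503 -2.921
v 1.4 1.286 -3.458
v 1.575 1.497 -2.988
v 1.723 0.629 -2.969
v 2.965 0.823 -3.832
v 3.14 1.034 -3.362
v 1.947 1.817 -3.899
v 2.122 2.027 -3.428
v 2.817 1.691 -3.851
v 2.353 1.906 -2.951
v 2.982 1.292 -2.91
v 3.048 1.57 -3.373
v 2.659 1.949 -3.399
v 2.015 1.578 -2.679
v 2.644 0.964 -2.638
v 2.163 0.711 -2.661
v 1.775 1.091 -2.686
v 2.553 1.5 -2.649
v 1.896 1.356 -4.182
v 2.525 0.742 -4.141
v 2.765 1.229 -4.134
v 2.377 1.609 -4.159
v 1.558 1.028 -3.91
v 2.187 0.414 -3.869
v 1.881 0.371 -3.421
v 1.492 0.75 -3.447
v 1.987 0.82 -4.171
v 2.278 1.448 -2.049
v 2.303 2.639 -0.582
v 1.191 1.903 -2.4
v 1.216 3.094 -0.933
v 2.824 2.246 -2.707
v 2.849 3.437 -1.24
v 1.737 2.701 -3.058
v 1.762 3.892 -1.591
v -3.193 -0.533 -1.951
v -2.908 -0.433 -1.479
v -4.027 -0.707 -1.409
v -3.003 -0.192 -1.549
v -3.142 -0.03 -1.711
v -3.292 0.017 -1.928
v -3.42 -0.062 -2.15
v -3.495 -0.249 -2.326
v -3.501 -0.501 -2.417
v -3.437 -0.761 -2.4
v -3.316 -0.968 -2.281
v -3.167 -1.076 -2.086
v -3.024 -1.06 -1.86
v -2.92 -0.922 -1.655
v -2.878 -0.696 -1.517
v -1.921 0.075 2.522
v -1.643 0.135 2.97
v -2.919 -0.355 3.198
v -1.803 0.415 2.912
v -2.008 0.565 2.705
v -2.179 0.528 2.428
v -2.252 0.318 2.187
v -2.198 0.015 2.074
v -2.038 -0.265 2.133
v -1.834 -0.415 2.339
v -1.662 -0.378 2.616
v -1.59 -0.168 2.857
f 1 38 17
f 38 12 41
f 17 41 6
f 38 41 17
f 1 17 13
f 17 6 18
f 13 18 2
f 17 18 13
f 1 13 22
f 13 2 23
f 22 23 8
f 13 23 22
f 1 22 34
f 22 8 37
f 34 37 11
f 22 37 34
f 1 34 38
f 34 11 42
f 38 42 12
f 34 42 38
f 2 18 29
f 18 6 32
f 29 32 10
f 18 32 29
f 6 41 19
f 41 12 40
f 19 40 5
f 41 40 19
f 12 42 39
f 42 11 35
f 39 35 3
f 42 35 39
f 11 37 36
f 37 8 24
f 36 24 7
f 37 24 36
f 8 23 28
f 23 2 25
f 28 25 9
f 23 25 28
f 4 30 16
f 30 10 31
f 16 31 5
f 30 31 16
f 4 16 14
f 16 5 15
f 14 15 3
f 16 15 14
f 4 14 21
f 14 3 20
f 21 20 7
f 14 20 21
f 4 21 26
f 21 7 27
f 26 27 9
f 21 27 26
f 4 26 30
f 26 9 33
f 30 33 10
f 26 33 30
f 5 31 19
f 31 10 32
f 19 32 6
f 31 32 19
f 3 15 39
f 15 5 40
f 39 40 12
f 15 40 39
f 7 20 36
f 20 3 35
f 36 35 11
f 20 35 36
f 9 27 28
f 27 7 24
f 28 24 8
f 27 24 28
f 10 33 29
f 33 9 25
f 29 25 2
f 33 25 29
f 44 46 43
f 47 44 43
f 43 46 45
f 45 47 43
f 44 50 46
f 48 44 47
f 48 50 44
f 46 50 45
f 49 47 45
f 45 50 49
f 49 48 47
f 50 48 49
f 52 51 54
f 52 54 53
f 54 51 55
f 54 55 53
f 55 51 56
f 55 56 53
f 56 51 57
f 56 57 53
f 57 51 58
f 57 58 53
f 58 51 59
f 58 59 53
f 59 51 60
f 59 60 53
f 60 51 61
f 60 61 53
f 61 51 62
f 61 62 53
f 62 51 63
f 62 63 53
f 63 51 64
f 63 64 53
f 64 51 65
f 64 65 53
f 65 51 52
f 65 52 53
f 67 66 69
f 67 69 68
f 69 66 70
f 69 70 68
f 70 66 71
f 70 71 68
f 71 66 72
f 71 72 68
f 72 66 73
f 72 73 68
f 73 66 74
f 73 74 68
f 74 66 75
f 74 75 68
f 75 66 76
f 75 76 68
f 76 66 77
f 76 77 68
f 77 66 67
f 77 67 68



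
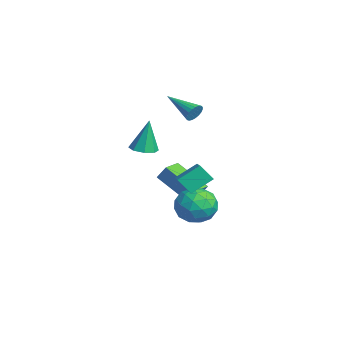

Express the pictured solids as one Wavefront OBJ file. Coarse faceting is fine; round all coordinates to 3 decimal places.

v -2.175 0.976 2.149
v -1.845 0.744 2.552
v -3.685 0.004 2.831
v -1.923 0.941 2.659
v -2.044 1.143 2.678
v -2.189 1.317 2.606
v -2.331 1.431 2.455
v -2.446 1.467 2.251
v -2.514 1.418 2.029
v -2.524 1.292 1.828
v -2.473 1.112 1.683
v -2.371 0.908 1.618
v -2.235 0.716 1.646
v -2.089 0.568 1.76
v -1.958 0.492 1.942
v -1.864 0.498 2.159
v -1.824 0.588 2.375
v -1.563 1.014 -3.339
v -2.999 -0.115 -2.205
v -1.258 1.397 -2.571
v -2.694 0.267 -1.438
v -0.826 0.193 -3.222
v -2.262 -0.937 -2.089
v -0.521 0.575 -2.455
v -1.957 -0.554 -1.321
v -0.231 -2.148 0.904
v 0.389 -1.764 0.864
v -0.309 -1.832 2.716
v -0.065 -1.446 0.789
v -0.616 -1.54 0.782
v -0.941 -1.989 0.846
v -0.85 -2.532 0.945
v -0.397 -2.849 1.02
v 0.154 -2.756 1.027
v 0.479 -2.306 0.963
v 2.543 -1.39 0.098
v 3.948 -1.668 0.635
v 2.476 -0.29 0.843
v 3.881 -0.568 1.38
v 2.939 -0.852 -0.66
v 4.344 -1.13 -0.123
v 2.872 0.248 0.085
v 4.277 -0.03 0.622
v 1.738 -0.378 -1.121
v 2.361 0.543 -1.291
v 2.579 -1.203 -2.509
v 3.202 -0.282 -2.679
v 3.36 -0.906 -1.756
v 2.841 -0.396 -0.899
v 2.099 -0.264 -2.901
v 1.58 0.246 -2.044
v 2.584 0.613 -2.392
v 3.364 0.217 -1.684
v 1.576 -0.877 -2.116
v 2.356 -1.273 -1.408
v 1.976 0.155 -1.084
v 2.964 -0.815 -2.716
v 3.057 -1.182 -2.173
v 3.423 -0.64 -2.274
v 2.258 -0.397 -0.853
v 2.624 0.145 -0.953
v 3.211 -0.707 -1.227
v 2.316 -0.805 -2.847
v 2.682 -0.263 -2.947
v 1.517 -0.02 -1.526
v 1.883 0.522 -1.627
v 1.729 0.047 -2.573
v 2.473 0.738 -1.831
v 2.967 0.253 -2.647
v 2.319 0.263 -2.778
v 2.014 0.563 -2.273
v 2.932 0.505 -1.415
v 3.426 0.02 -2.231
v 3.519 -0.347 -1.689
v 3.213 -0.047 -1.184
v 3.063 0.546 -2.062
v 1.514 -0.68 -1.569
v 2.008 -1.165 -2.385
v 1.727 -0.613 -2.616
v 1.421 -0.313 -2.111
v 1.973 -0.913 -1.153
v 2.467 -1.398 -1.969
v 2.926 -1.223 -1.527
v 2.621 -0.923 -1.022
v 1.877 -1.206 -1.738
f 2 1 4
f 2 4 3
f 4 1 5
f 4 5 3
f 5 1 6
f 5 6 3
f 6 1 7
f 6 7 3
f 7 1 8
f 7 8 3
f 8 1 9
f 8 9 3
f 9 1 10
f 9 10 3
f 10 1 11
f 10 11 3
f 11 1 12
f 11 12 3
f 12 1 13
f 12 13 3
f 13 1 14
f 13 14 3
f 14 1 15
f 14 15 3
f 15 1 16
f 15 16 3
f 16 1 17
f 16 17 3
f 17 1 2
f 17 2 3
f 19 21 18
f 22 19 18
f 18 21 20
f 20 22 18
f 19 25 21
f 23 19 22
f 23 25 19
f 21 25 20
f 24 22 20
f 20 25 24
f 24 23 22
f 25 23 24
f 27 26 29
f 27 29 28
f 29 26 30
f 29 30 28
f 30 26 31
f 30 31 28
f 31 26 32
f 31 32 28
f 32 26 33
f 32 33 28
f 33 26 34
f 33 34 28
f 34 26 35
f 34 35 28
f 35 26 27
f 35 27 28
f 37 39 36
f 40 37 36
f 36 39 38
f 38 40 36
f 37 43 39
f 41 37 40
f 41 43 37
f 39 43 38
f 42 40 38
f 38 43 42
f 42 41 40
f 43 41 42
f 44 81 60
f 81 55 84
f 60 84 49
f 81 84 60
f 44 60 56
f 60 49 61
f 56 61 45
f 60 61 56
f 44 56 65
f 56 45 66
f 65 66 51
f 56 66 65
f 44 65 77
f 65 51 80
f 77 80 54
f 65 80 77
f 44 77 81
f 77 54 85
f 81 85 55
f 77 85 81
f 45 61 72
f 61 49 75
f 72 75 53
f 61 75 72
f 49 84 62
f 84 55 83
f 62 83 48
f 84 83 62
f 55 85 82
f 85 54 78
f 82 78 46
f 85 78 82
f 54 80 79
f 80 51 67
f 79 67 50
f 80 67 79
f 51 66 71
f 66 45 68
f 71 68 52
f 66 68 71
f 47 73 59
f 73 53 74
f 59 74 48
f 73 74 59
f 47 59 57
f 59 48 58
f 57 58 46
f 59 58 57
f 47 57 64
f 57 46 63
f 64 63 50
f 57 63 64
f 47 64 69
f 64 50 70
f 69 70 52
f 64 70 69
f 47 69 73
f 69 52 76
f 73 76 53
f 69 76 73
f 48 74 62
f 74 53 75
f 62 75 49
f 74 75 62
f 46 58 82
f 58 48 83
f 82 83 55
f 58 83 82
f 50 63 79
f 63 46 78
f 79 78 54
f 63 78 79
f 52 70 71
f 70 50 67
f 71 67 51
f 70 67 71
f 53 76 72
f 76 52 68
f 72 68 45
f 76 68 72

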